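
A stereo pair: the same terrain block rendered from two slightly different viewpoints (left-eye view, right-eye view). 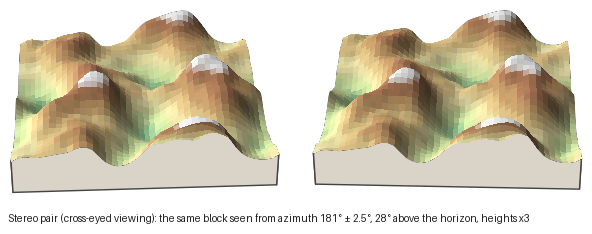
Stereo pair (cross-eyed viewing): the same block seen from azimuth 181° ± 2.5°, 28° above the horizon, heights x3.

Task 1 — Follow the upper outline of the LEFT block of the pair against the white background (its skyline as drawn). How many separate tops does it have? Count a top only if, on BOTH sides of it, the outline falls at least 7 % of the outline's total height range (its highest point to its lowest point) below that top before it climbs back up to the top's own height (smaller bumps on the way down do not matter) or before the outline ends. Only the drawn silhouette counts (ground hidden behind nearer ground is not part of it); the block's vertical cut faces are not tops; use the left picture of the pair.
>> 2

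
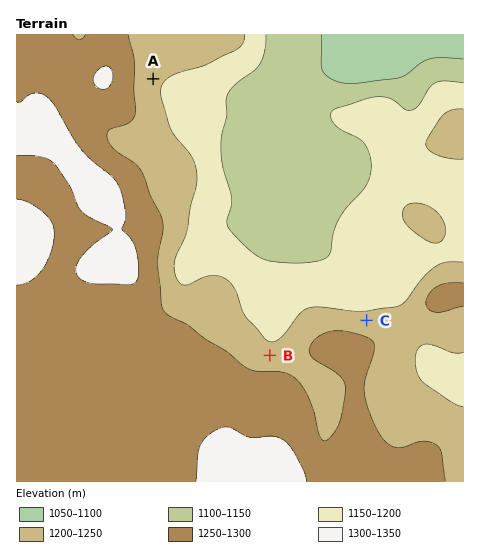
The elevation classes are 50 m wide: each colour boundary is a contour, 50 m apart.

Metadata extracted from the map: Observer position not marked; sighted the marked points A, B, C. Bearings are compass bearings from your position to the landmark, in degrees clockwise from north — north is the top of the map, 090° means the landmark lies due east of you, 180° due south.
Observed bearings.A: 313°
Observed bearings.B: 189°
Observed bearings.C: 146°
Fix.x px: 293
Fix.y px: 210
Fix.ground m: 1120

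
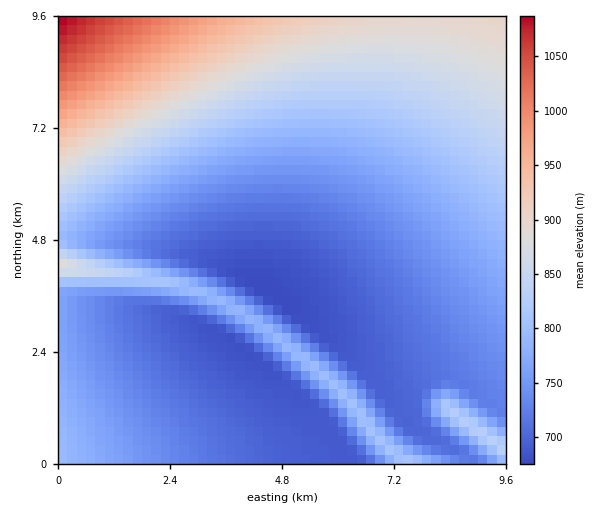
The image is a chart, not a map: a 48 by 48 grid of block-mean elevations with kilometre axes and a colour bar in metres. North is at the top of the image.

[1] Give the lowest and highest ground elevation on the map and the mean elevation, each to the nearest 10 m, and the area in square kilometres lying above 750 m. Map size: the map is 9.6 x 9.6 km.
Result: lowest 680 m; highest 1090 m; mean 780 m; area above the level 51.1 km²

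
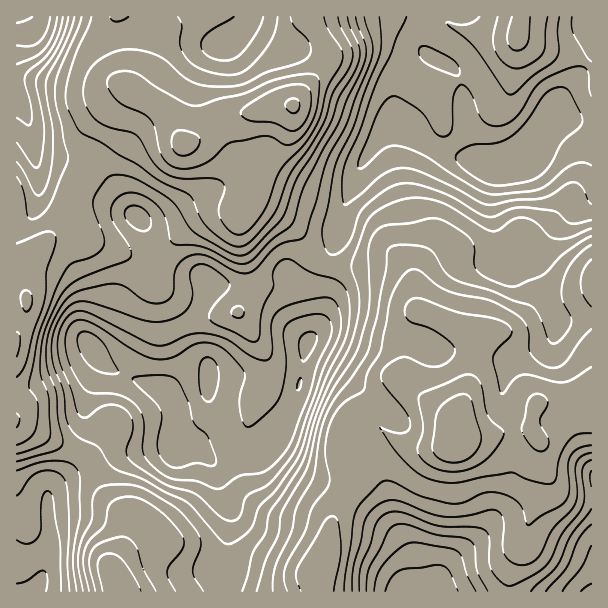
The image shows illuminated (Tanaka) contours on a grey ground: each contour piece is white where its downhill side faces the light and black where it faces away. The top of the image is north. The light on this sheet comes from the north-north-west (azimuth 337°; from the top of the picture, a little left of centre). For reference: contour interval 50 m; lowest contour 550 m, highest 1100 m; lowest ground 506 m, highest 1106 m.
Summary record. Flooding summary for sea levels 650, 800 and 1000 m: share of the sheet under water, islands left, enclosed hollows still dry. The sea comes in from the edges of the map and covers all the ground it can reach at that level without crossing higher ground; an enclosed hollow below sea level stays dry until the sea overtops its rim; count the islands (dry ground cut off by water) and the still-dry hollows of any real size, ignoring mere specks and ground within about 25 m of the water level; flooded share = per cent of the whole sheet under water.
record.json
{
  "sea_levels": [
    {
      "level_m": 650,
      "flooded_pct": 13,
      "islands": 0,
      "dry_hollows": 1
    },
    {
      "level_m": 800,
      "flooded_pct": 52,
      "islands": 0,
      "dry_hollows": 0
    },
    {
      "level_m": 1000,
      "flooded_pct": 95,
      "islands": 2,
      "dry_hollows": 0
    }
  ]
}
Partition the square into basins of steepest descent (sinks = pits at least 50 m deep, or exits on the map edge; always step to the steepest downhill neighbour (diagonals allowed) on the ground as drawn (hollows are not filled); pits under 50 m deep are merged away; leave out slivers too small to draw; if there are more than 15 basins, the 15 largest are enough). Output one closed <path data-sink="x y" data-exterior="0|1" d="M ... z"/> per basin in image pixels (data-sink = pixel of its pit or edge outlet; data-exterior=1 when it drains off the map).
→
<path data-sink="174 450" data-exterior="0" d="M258 205l-7 0-9 9-26-2-18 8-9 6-25 26-15 10-11-2-21-10-19-6-26-15-9 1-12 6-14 15-11 18 0 42-10 24 0 87 65 32 10 10 9 22 8 12 18 18 2 6 0 9-16 36 8 25 197 0 1-13 7-19 7-41 22-34 0-11-16-22 0-14 4-7 11-10 16-1 23 18 18 8 25 2 15-3 6-4 0-16-4-6-41-29-8-9 3-45 8-18 7-7-6-8-6-24-10-9-9-4-64-1-14-13-10-15-15-15z"/><path data-sink="495 170" data-exterior="0" d="M591 16l-283 0 20 35 0 9-3 6-32 40-21 0-30 8-7 5-1 15 2 18 4 10 14 27 0 9-3 7 12 1 24 16 15 15 10 15 14 13 64 1 9 4 10 9 6 24 6 8-7 7-8 18-3 45 8 9 41 29 4 6 0 14 33-3 32-8 9 2 3 3-1-16 5-14 26-1 29-9z"/><path data-sink="405 591" data-exterior="1" d="M369 420l-12 0-7 2-8 9-4 7 0 14 16 22 0 11-22 34-6 35-8 25 0 12 189 1 3-14 30-86 2-15-1-33-6-9-5-5-9-2-32 8-30 2-6 6-9 2-28 2-20-8z"/><path data-sink="17 17" data-exterior="1" d="M114 16l-98 1 1 279 9 1-1-24 5-12 7-10 14-15 19-8-3-19 5-17 30-30 13-16 5-9 2-21 11-21-12-12-5-17-10-22 0-9 9-17z"/><path data-sink="225 42" data-exterior="0" d="M306 16l-190 0-8 14-2 14 10 22 5 17 10 9 27 16 11 11 12 22 5 3 12-6 30-23 18-1 36-10 11 2 2-2 33-44 0-9z"/><path data-sink="138 218" data-exterior="0" d="M134 94l-10 17-3 21-6 14-13 16-28 26-6 12-1 16 1 11 15 9 55 24 11 2 15-10 25-26 9-6 18-8 26 2 11-13 1-12-14-27-5-18-1-19 1-6 5-5-18 4-28 22-11 4-14-25-11-11z"/><path data-sink="17 591" data-exterior="1" d="M17 422l-1 169 103 1 1-5-8-20 16-36 0-9-2-6-18-18-8-12-9-22-10-10z"/><path data-sink="591 591" data-exterior="1" d="M591 394l-28 8-26 1-2 4-3 10 0 12 9 15 1 33-2 15-30 86-1 14 83-1z"/>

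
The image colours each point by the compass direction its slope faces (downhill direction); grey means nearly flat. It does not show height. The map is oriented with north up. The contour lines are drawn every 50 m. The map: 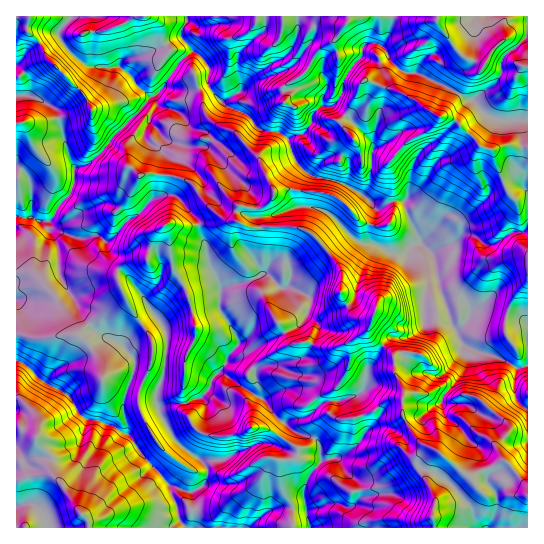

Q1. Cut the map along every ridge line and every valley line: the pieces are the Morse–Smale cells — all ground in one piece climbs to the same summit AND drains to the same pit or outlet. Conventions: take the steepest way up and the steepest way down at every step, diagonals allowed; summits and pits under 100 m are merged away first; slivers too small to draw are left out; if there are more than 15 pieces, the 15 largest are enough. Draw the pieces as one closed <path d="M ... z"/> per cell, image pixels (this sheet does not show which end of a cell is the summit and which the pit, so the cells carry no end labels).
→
<path d="M435 271l-11 23 0 32-13 10-21 1-6 6-17 28-3 18-9 7-16 5-17 2-16 14-22 6 17 12 12 2 7 9 1 15-12 14-5 14 0 12 6 27 218-1 0-161-11 2-19-11-23-5-14-9-10-20z"/><path d="M527 16l-340 0 0 6-6 8 0 8 11 13-15 14-13 21 10 3 17 2 16-7 14 17 6 6 20 8 12 14 24 6 6 7 7 20 11 11 8 4 23 4 24 14 7-12 4-38-14-17-26-22 8-11 3-16 9-14 9-8 12 4 15-4 12 14 6 2 11 0 36 18 13 9 7 1 9 12 12 7 32 1z"/><path d="M207 84l-16 7-26-4-12 10 3 9-11 23-1 9 20 16 1 7-2 13 16 3 12 6 10 15 22 20-24 6 0 6 6 13 6 27 9 17 0 24 9 12 10 19-12 19 15-1 12 12 9-7 16-1 24-7 14-24 0-10-10-8 4-13-2-4-11-7-13-4 6-9-2-12 2-2 20-11 30-24 4 0 16 14 13 1 16 9 15 0 8-8 6-1 1-2-9-19-8-22-12 0-10 7-6 0-9-11-21-13-34-8-15-14-7-20-6-7-24-6-12-14-20-8-6-6z"/><path d="M389 57l-12 4-12-4-6 2-15 20-3 16-8 10 28 24 12 16-4 38-6 12 12 13 6 0 10-7 12 0 17 42 10 9 21-8 12-9 8 0 11 8 8 2 23-13 14 0 1-110-6-2-27 0-12-7-9-12-7-1-13-9-36-18-11 0-6-2z"/><path d="M345 229l-4 0-30 24-22 13 2 12-4 8 22 12 2 4-4 13 12 11-12 28-14 7-30 4-8 6 1 16-4 6 10 6 11 15 10 9 23-6 16-14 17-2 19-6 6-6 4-20 16-26 6-6 21-1 13-10 0-32 7-16 4-4 0-11-4-10-10-9-4 0-12 9-15 0-16-9-9 0-10-4z"/><path d="M19 361l-3 1 0 165 169 1-6-9-2-12-9-24-28-30-9-16-20-12-28-8-16-22-26-15-10-11z"/><path d="M106 148l-17 16-14 5-3 21-13 16-9 15-11 0-8-4 0-32-4-10-6-6-5 0 1 166 8 0 5 2 23 0 8-2 18 1 1-3 9-9 36-26-8-19 0-9-23-14-6-6-5-11 15-3 7 5 5-1 20-21 7-3 16-17 8-5 2-19-17-2-5 3z"/><path d="M119 271l-2 0 0 8 8 18-4 6-32 21-9 9-1 3-18-1-8 2-23 0-5-2-8 0-1 26 9 3 24 21 18 10 10 16 10 9 14 1 28 14 11 18 29 32 17 7 7 0 11-7 4-11-1-7-8-8-14-10-12-11-13-24-4-12 0-9 7-15 2-15 0-33-32-47z"/><path d="M222 373l-4 0-6 6-3 10-7 8-17 7-14 0-12 5 14 29 12 11 14 10 9 12-4 14-11 7-7 0-17-6 2 8 6 13 2 12 7 9 63 0 16-15 8-4 22-2 10 1 0-25 16-22-1-15-3-6-28-12-16-14-11-15z"/><path d="M177 224l-10 0-12 9-8 26-18 2-10 8 14 14 32 47 2 21-3 22-8 20 0 9 3 6 12-4 14 0 17-7 7-8 3-10 13-14 2-7 12-13-4-12-15-22 0-24-9-17-6-27-5-9-1-8-16 1z"/><path d="M527 232l-14 0-23 13-8-2-11-8-8 0-12 9-20 9 8 34 12 36 10 20 14 9 23 5 19 11 11-3z"/><path d="M70 16l-53 0-1 50 13 16 2 7-4 6 8 2 18 10 4 4 2 8 32-8 5 27 10 9 6-9 32-32 5-9-13-12-5-10-12-8-30 0-24-20-6-10 0-6z"/><path d="M186 16l-115 0-12 15 0 6 6 10 21 18 20 3 13-1 10 6 7 12 15 12 12-8 14-24 15-14-11-13 0-8 6-8z"/><path d="M58 119l-19 4-23 0 0 44 11 8 2 6 3 21-1 15 8 4 11 0 2-2 7-13 10-11 6-14 0-14-6-9z"/><path d="M173 195l-8 0-12 4-16 17-7 3-23 22-9-5-15 3 2 7 9 10 24 15 5-7 6-3 18-2 6-24 9-8 5-3 10 0 6 3 16-2-2-6-16-18z"/>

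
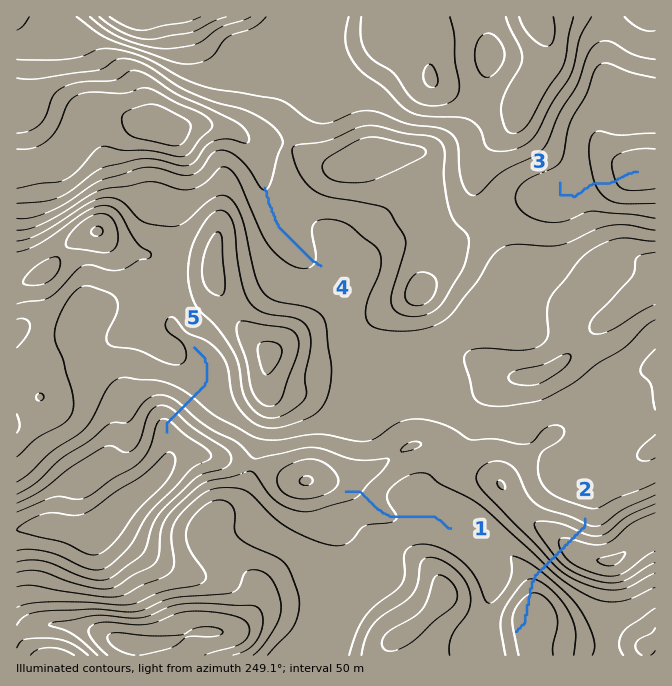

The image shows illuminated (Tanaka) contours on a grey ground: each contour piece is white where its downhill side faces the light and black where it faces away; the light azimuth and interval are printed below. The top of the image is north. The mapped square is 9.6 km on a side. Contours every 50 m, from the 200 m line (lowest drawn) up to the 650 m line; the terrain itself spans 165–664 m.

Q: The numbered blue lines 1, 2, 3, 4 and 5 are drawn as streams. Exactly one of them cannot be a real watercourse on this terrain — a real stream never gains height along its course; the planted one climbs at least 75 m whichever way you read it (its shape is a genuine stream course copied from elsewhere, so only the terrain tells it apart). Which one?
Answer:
2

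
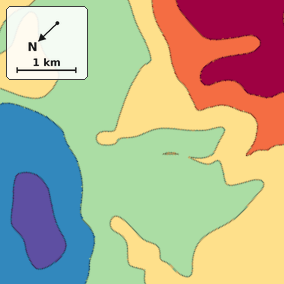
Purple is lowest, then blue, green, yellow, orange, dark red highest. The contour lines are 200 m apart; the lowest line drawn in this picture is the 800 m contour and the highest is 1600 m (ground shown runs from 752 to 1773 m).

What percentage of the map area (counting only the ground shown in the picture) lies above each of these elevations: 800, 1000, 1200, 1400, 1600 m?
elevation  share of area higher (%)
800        95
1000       81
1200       45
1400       18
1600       9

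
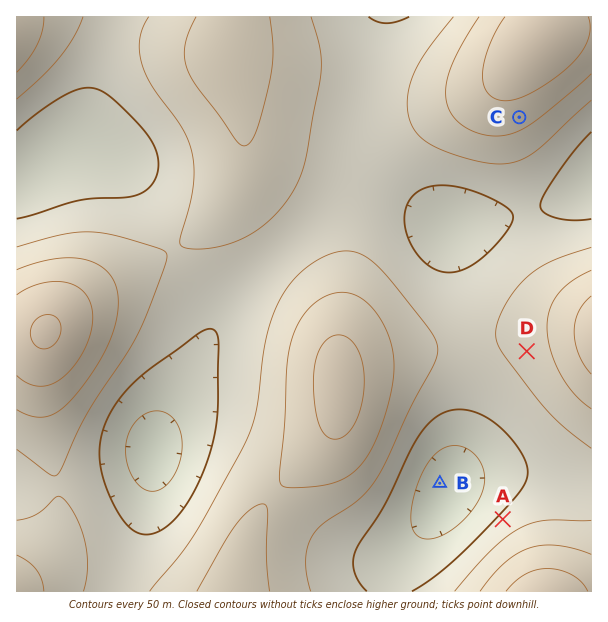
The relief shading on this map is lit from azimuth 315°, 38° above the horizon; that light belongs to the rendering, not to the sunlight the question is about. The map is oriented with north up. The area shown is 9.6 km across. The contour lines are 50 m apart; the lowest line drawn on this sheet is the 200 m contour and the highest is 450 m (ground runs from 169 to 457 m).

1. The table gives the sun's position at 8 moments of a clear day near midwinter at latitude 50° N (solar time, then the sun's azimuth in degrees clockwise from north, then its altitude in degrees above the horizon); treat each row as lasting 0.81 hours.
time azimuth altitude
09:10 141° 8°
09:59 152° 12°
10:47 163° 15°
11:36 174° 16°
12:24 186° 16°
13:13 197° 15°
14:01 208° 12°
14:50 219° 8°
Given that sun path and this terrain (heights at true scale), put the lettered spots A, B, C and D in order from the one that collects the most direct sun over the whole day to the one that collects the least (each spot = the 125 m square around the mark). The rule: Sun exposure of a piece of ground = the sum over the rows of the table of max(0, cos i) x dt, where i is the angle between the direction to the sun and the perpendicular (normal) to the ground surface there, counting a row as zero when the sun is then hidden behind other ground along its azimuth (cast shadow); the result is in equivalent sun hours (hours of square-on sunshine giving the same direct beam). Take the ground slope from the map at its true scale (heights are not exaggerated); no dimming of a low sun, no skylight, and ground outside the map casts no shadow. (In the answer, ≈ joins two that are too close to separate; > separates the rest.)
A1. C > D ≈ B > A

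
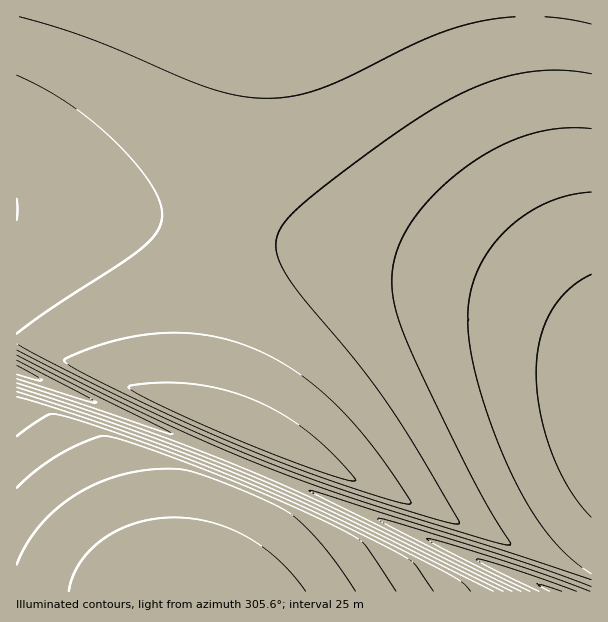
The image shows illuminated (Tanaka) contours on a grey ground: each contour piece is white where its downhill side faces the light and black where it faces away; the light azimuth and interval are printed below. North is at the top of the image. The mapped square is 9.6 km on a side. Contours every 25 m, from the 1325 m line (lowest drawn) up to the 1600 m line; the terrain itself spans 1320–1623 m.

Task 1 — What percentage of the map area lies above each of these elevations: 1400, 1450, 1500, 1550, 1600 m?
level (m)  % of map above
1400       96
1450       76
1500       29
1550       12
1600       4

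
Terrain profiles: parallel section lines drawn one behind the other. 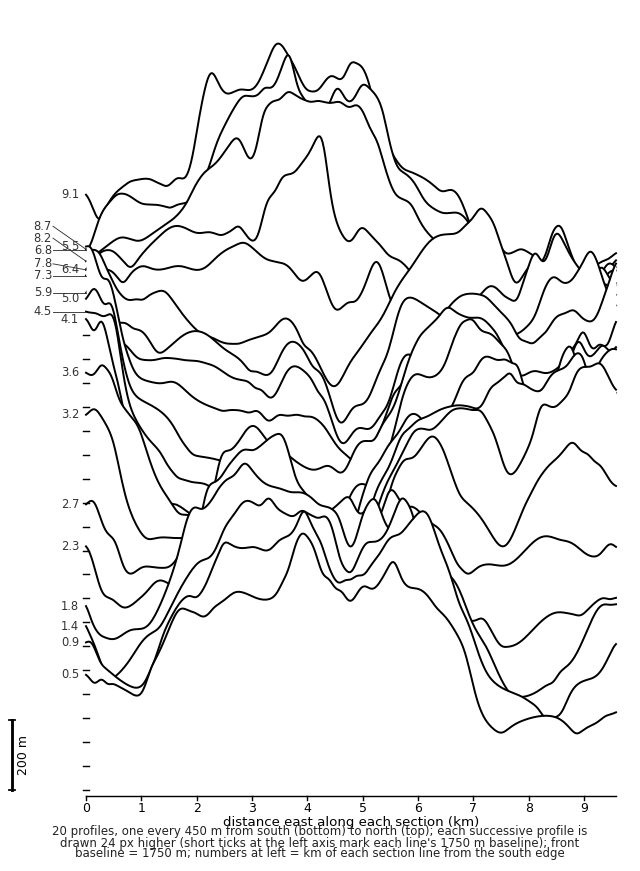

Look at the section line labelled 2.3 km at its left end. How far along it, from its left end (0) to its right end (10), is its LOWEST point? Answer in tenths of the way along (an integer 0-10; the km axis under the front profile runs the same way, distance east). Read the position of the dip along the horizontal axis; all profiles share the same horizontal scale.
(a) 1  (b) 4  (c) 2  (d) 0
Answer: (a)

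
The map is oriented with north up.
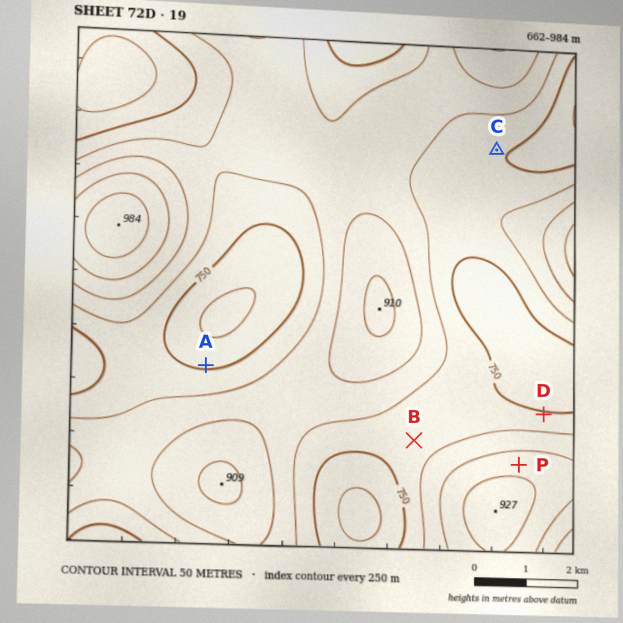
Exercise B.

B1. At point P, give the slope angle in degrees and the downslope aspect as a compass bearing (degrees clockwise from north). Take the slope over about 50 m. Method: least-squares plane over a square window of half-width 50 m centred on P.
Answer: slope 6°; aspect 0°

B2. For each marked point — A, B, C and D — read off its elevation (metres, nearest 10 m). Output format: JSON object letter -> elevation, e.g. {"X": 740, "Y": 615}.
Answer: {"A": 740, "B": 780, "C": 750, "D": 760}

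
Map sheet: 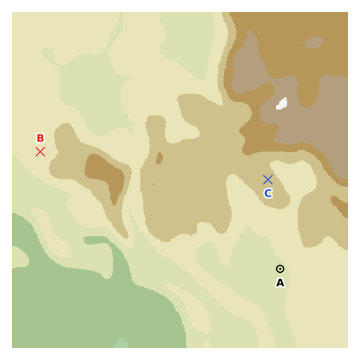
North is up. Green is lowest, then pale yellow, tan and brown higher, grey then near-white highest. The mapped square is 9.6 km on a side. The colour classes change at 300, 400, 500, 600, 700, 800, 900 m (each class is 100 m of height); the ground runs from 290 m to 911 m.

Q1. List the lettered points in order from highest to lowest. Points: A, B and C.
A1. C B A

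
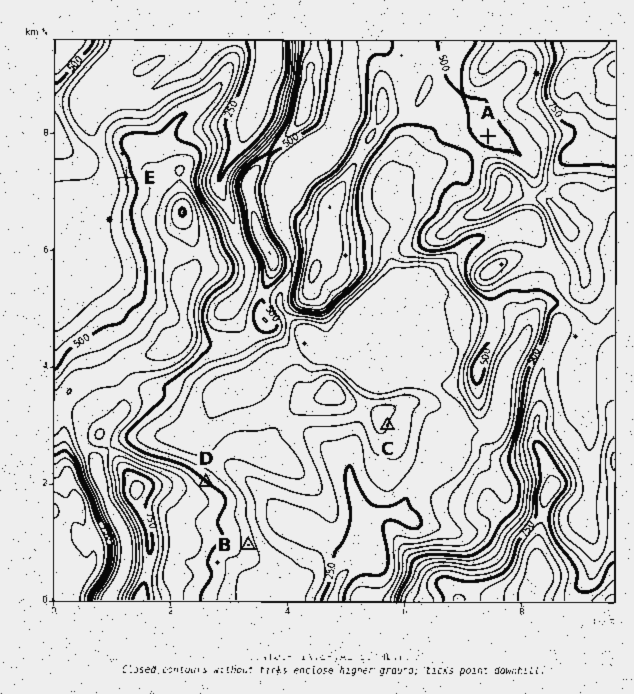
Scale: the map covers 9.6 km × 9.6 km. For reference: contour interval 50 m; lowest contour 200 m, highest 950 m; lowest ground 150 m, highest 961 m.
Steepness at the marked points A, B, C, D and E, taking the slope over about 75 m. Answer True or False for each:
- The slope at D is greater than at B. True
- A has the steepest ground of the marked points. False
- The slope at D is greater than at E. False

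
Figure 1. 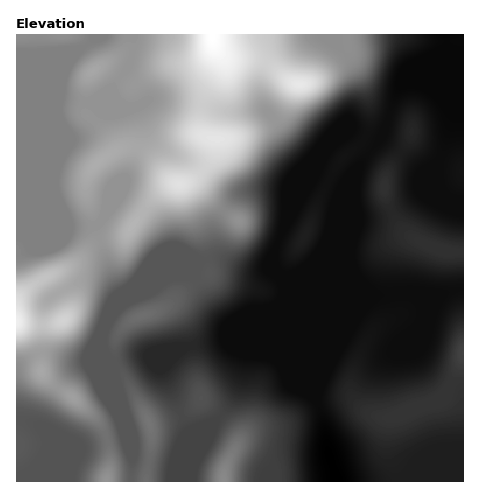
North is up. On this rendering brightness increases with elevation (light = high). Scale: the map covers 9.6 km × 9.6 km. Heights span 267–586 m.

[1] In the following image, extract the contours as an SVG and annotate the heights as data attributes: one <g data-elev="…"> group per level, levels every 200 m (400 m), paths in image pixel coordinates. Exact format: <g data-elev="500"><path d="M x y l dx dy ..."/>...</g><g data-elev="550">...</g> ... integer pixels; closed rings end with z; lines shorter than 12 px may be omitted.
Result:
<g data-elev="400"><path d="M123 481l-1-18-15-45-20-36-12-13-2-5 2-10 17-28 13-35 6-7 16-9 22-27 17-12 12-2 19 5 18-5 22 7 6-1 6-4 6-10 0-12-5-9-12-9-1-4 1-3 17-17 16-20 21-17 18-20 36-30 19-11 5-8 3-9-2-22"/><path d="M149 481l-2-8-3 3-1 5"/><path d="M237 481l1-15 8-23-1-6-4-3-5 1-5 4-14 20-6 11-1 11"/><path d="M151 453l3-4 4-9 0-16-6-13-6-5-6-3-2 3 0 7 10 38z"/><path d="M17 395l7 1 23 10 22 13 21 10 7 5 4 8 0 9-11 22-2 8"/><path d="M128 323l6 0 14-4 6-3 3-5-6-2-12 2-9 6z"/></g>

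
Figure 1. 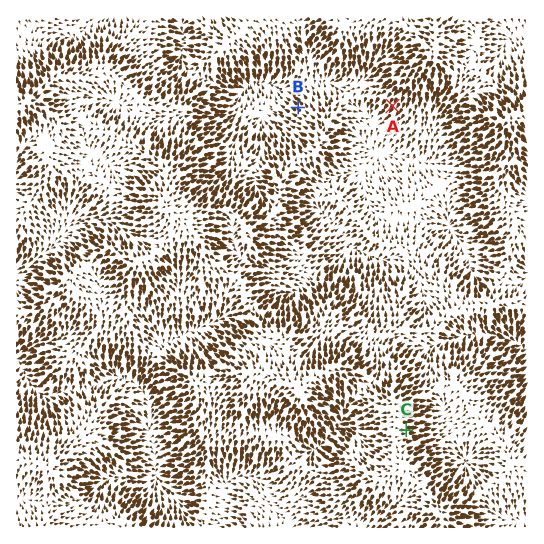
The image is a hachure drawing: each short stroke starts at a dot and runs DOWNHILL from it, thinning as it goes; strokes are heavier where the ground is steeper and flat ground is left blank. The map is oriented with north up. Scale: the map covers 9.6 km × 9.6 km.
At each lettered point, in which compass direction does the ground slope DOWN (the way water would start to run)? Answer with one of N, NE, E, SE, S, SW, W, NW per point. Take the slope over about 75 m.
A SW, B NW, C E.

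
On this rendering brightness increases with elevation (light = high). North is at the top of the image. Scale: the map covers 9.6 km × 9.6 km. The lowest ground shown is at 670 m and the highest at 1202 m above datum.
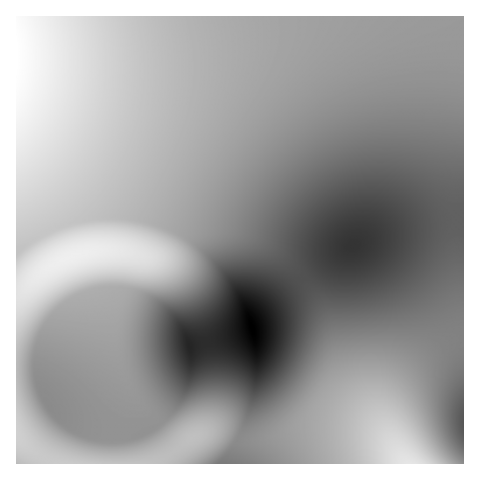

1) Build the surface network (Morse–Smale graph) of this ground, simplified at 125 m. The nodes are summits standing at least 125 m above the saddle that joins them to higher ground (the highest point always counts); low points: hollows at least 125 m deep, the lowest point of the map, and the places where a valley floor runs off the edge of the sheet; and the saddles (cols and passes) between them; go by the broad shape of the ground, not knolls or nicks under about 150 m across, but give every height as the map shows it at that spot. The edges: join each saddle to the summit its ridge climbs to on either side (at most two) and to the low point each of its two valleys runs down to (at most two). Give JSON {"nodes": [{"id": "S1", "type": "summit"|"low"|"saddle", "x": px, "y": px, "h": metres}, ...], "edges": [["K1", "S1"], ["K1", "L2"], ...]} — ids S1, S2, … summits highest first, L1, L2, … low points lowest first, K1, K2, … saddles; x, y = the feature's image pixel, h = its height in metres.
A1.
{"nodes": [
{"id": "S1", "type": "summit", "x": 17, "y": 56, "h": 1202},
{"id": "S2", "type": "summit", "x": 409, "y": 463, "h": 1149},
{"id": "L1", "type": "low", "x": 252, "y": 329, "h": 670},
{"id": "K1", "type": "saddle", "x": 241, "y": 441, "h": 962},
{"id": "K2", "type": "saddle", "x": 456, "y": 220, "h": 872}],
"edges": [["K1", "S1"], ["K1", "S2"], ["K1", "L1"], ["K2", "S1"], ["K2", "S2"], ["K2", "L1"]]}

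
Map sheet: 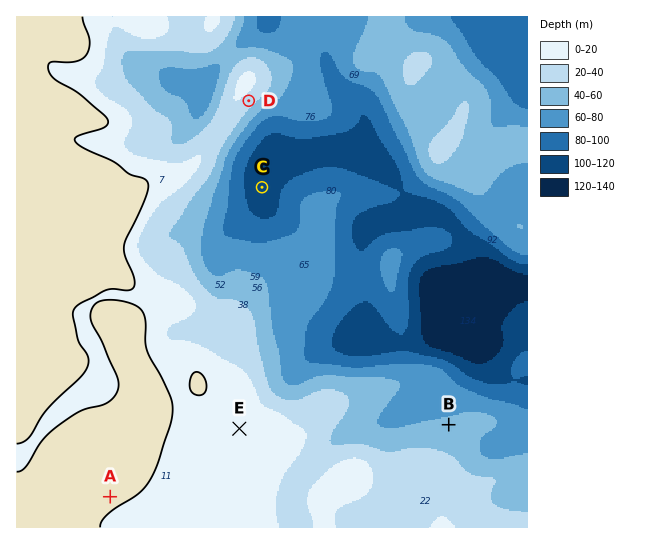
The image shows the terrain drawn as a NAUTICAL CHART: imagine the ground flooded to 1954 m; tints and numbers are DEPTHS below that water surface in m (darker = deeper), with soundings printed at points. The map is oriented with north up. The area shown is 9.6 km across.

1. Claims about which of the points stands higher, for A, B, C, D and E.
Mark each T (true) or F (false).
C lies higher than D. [F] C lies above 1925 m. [F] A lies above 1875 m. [T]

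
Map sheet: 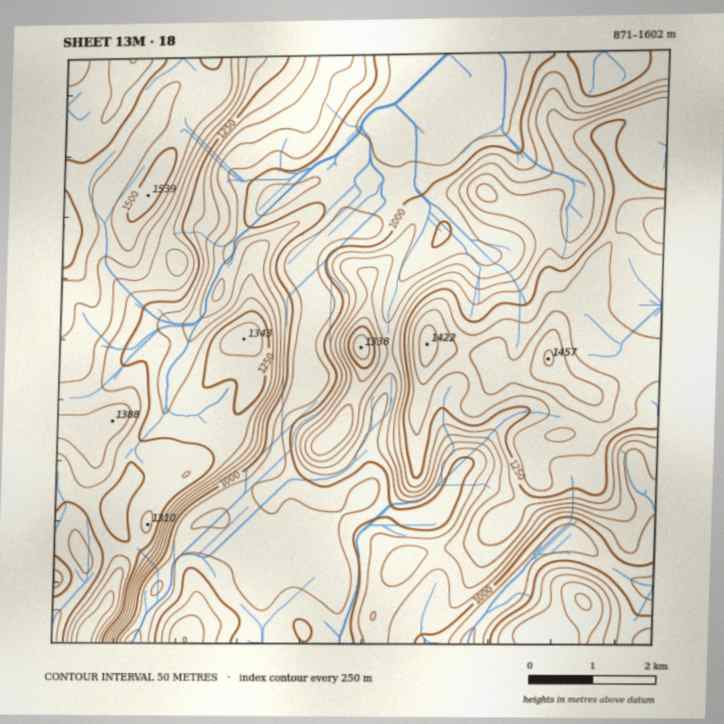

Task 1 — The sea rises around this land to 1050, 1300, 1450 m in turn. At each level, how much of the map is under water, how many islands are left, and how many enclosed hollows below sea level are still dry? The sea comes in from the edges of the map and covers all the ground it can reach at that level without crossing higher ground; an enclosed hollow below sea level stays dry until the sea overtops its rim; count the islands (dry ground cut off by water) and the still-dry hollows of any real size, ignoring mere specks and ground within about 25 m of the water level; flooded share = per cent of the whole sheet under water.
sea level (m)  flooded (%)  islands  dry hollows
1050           33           0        0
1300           77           2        0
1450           94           0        0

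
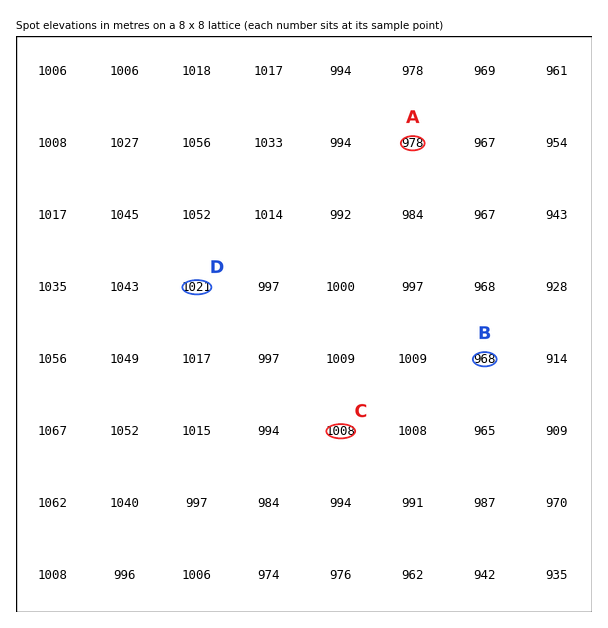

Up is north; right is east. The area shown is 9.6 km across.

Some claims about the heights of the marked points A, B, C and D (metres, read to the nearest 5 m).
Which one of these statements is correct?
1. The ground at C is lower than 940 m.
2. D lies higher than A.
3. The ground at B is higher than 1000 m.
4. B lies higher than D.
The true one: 2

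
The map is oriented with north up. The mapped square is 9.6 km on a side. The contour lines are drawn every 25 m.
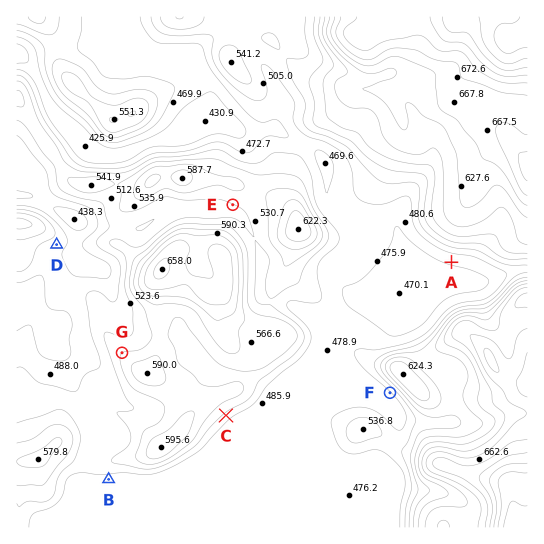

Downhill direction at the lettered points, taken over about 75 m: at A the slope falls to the S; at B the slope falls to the S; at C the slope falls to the SE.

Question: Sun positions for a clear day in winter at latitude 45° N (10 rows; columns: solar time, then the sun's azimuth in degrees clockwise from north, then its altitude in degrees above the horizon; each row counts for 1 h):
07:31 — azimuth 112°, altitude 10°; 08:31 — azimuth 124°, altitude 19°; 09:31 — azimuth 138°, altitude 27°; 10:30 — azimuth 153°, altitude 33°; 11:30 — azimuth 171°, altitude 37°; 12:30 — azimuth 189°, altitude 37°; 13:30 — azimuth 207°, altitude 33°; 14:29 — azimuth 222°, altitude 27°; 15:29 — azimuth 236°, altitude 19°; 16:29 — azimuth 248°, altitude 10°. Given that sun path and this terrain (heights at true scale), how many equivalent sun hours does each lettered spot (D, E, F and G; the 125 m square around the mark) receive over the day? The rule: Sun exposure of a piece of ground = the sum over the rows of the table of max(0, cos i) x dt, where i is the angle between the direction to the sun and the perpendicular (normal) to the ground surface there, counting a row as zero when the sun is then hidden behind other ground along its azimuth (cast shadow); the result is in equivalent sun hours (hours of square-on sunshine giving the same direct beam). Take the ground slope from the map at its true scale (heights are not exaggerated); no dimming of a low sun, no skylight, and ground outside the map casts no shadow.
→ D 4.6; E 4.6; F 5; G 3.8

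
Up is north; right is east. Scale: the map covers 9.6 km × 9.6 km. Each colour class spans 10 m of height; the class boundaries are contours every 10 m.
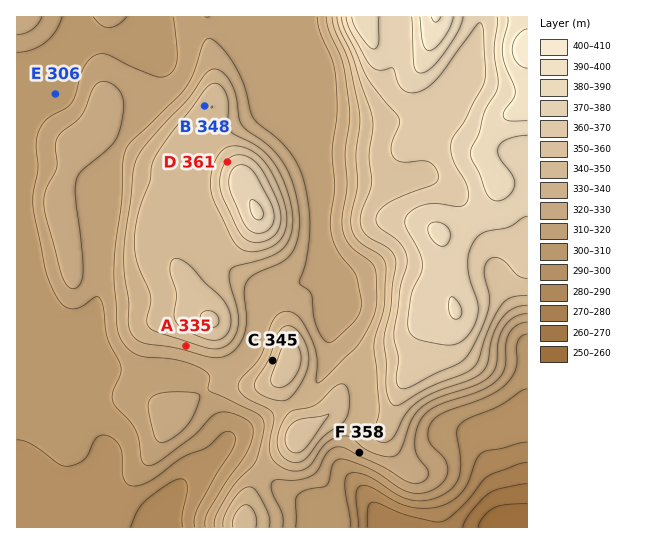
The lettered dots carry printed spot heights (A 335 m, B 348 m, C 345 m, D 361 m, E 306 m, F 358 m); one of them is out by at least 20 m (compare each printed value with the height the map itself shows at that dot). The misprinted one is F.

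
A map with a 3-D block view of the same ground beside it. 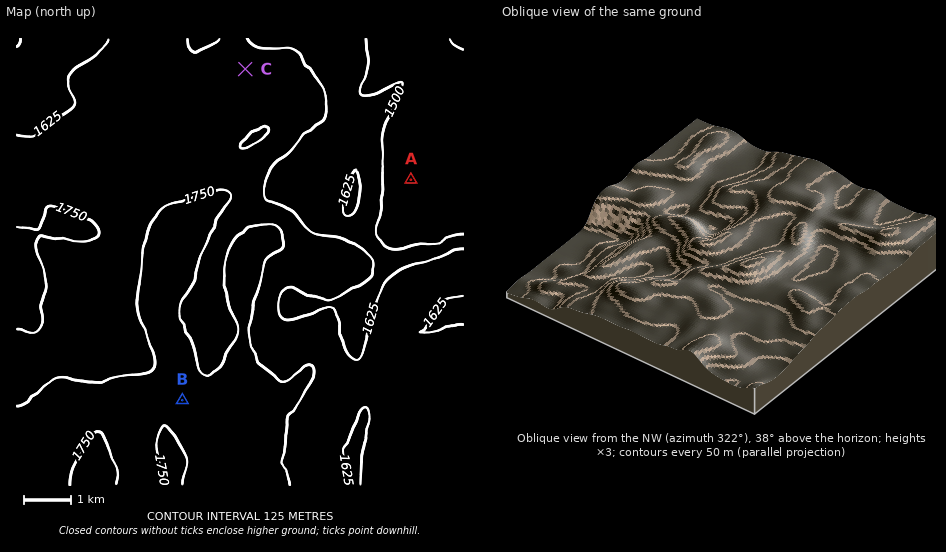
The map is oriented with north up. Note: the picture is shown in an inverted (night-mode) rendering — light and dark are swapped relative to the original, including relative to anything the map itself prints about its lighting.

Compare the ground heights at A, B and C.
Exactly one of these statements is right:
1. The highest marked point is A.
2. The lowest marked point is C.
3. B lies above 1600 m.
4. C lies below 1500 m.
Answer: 3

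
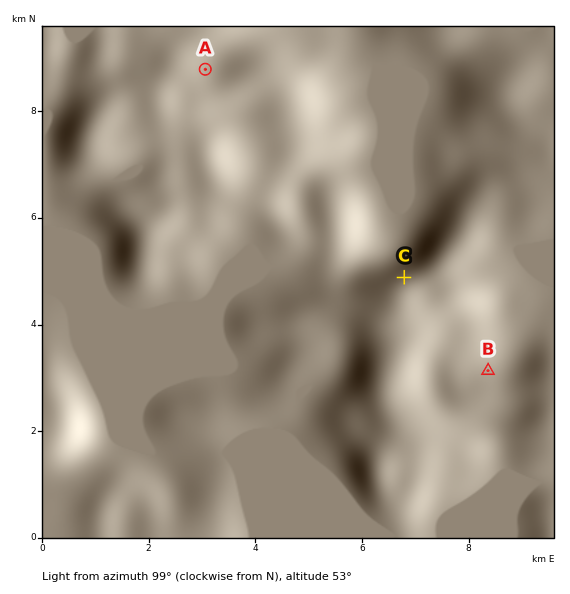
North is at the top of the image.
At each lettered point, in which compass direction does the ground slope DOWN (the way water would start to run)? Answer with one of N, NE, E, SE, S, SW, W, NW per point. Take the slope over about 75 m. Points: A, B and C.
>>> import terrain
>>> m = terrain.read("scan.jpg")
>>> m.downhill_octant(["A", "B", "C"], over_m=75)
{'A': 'NE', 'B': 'NE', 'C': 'N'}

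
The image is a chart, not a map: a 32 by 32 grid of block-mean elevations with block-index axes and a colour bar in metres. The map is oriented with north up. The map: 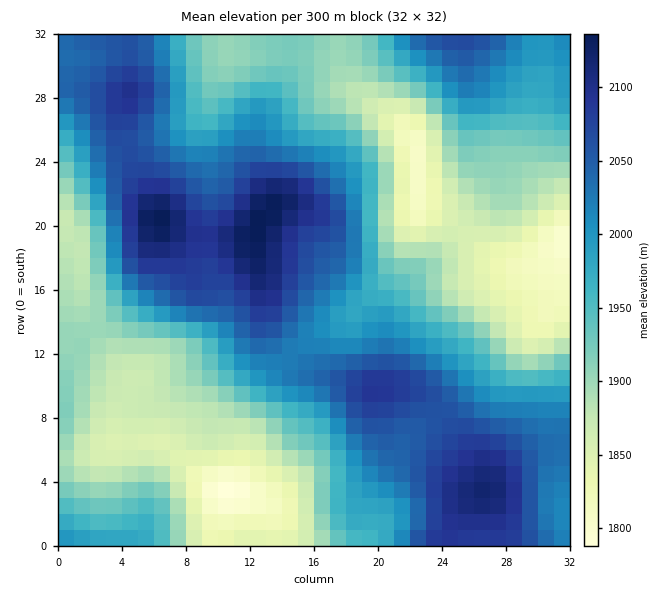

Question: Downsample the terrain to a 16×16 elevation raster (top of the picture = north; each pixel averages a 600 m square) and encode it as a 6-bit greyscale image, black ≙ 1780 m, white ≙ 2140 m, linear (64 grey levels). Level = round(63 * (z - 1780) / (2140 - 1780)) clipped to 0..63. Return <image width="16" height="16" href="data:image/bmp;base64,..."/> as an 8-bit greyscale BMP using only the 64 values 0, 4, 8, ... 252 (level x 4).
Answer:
<image width="16" height="16" href="data:image/bmp;base64,Qk02BQAAAAAAADYEAAAoAAAAEAAAABAAAAABAAgAAAAAAAABAAATCwAAEwsAAAABAAAAAAAAAAAAAAEBAQACAgIAAwMDAAQEBAAFBQUABgYGAAcHBwAICAgACQkJAAoKCgALCwsADAwMAA0NDQAODg4ADw8PABAQEAAREREAEhISABMTEwAUFBQAFRUVABYWFgAXFxcAGBgYABkZGQAaGhoAGxsbABwcHAAdHR0AHh4eAB8fHwAgICAAISEhACIiIgAjIyMAJCQkACUlJQAmJiYAJycnACgoKAApKSkAKioqACsrKwAsLCwALS0tAC4uLgAvLy8AMDAwADExMQAyMjIAMzMzADQ0NAA1NTUANjY2ADc3NwA4ODgAOTk5ADo6OgA7OzsAPDw8AD09PQA+Pj4APz8/AEBAQABBQUEAQkJCAENDQwBEREQARUVFAEZGRgBHR0cASEhIAElJSQBKSkoAS0tLAExMTABNTU0ATk5OAE9PTwBQUFAAUVFRAFJSUgBTU1MAVFRUAFVVVQBWVlYAV1dXAFhYWABZWVkAWlpaAFtbWwBcXFwAXV1dAF5eXgBfX18AYGBgAGFhYQBiYmIAY2NjAGRkZABlZWUAZmZmAGdnZwBoaGgAaWlpAGpqagBra2sAbGxsAG1tbQBubm4Ab29vAHBwcABxcXEAcnJyAHNzcwB0dHQAdXV1AHZ2dgB3d3cAeHh4AHl5eQB6enoAe3t7AHx8fAB9fX0Afn5+AH9/fwCAgIAAgYGBAIKCggCDg4MAhISEAIWFhQCGhoYAh4eHAIiIiACJiYkAioqKAIuLiwCMjIwAjY2NAI6OjgCPj48AkJCQAJGRkQCSkpIAk5OTAJSUlACVlZUAlpaWAJeXlwCYmJgAmZmZAJqamgCbm5sAnJycAJ2dnQCenp4An5+fAKCgoAChoaEAoqKiAKOjowCkpKQApaWlAKampgCnp6cAqKioAKmpqQCqqqoAq6urAKysrACtra0Arq6uAK+vrwCwsLAAsbGxALKysgCzs7MAtLS0ALW1tQC2trYAt7e3ALi4uAC5ubkAurq6ALu7uwC8vLwAvb29AL6+vgC/v78AwMDAAMHBwQDCwsIAw8PDAMTExADFxcUAxsbGAMfHxwDIyMgAycnJAMrKygDLy8sAzMzMAM3NzQDOzs4Az8/PANDQ0ADR0dEA0tLSANPT0wDU1NQA1dXVANbW1gDX19cA2NjYANnZ2QDa2toA29vbANzc3ADd3d0A3t7eAN/f3wDg4OAA4eHhAOLi4gDj4+MA5OTkAOXl5QDm5uYA5+fnAOjo6ADp6ekA6urqAOvr6wDs7OwA7e3tAO7u7gDv7+8A8PDwAPHx8QDy8vIA8/PzAPT09AD19fUA9vb2APf39wD4+PgA+fn5APr6+gD7+/sA/Pz8AP39/QD+/v4A////AIyEiGgoJCQwZISUyNzYzKxoYGxYHAwYMHCQnMTk7NCoTDxEOCQcLERwoLTI3OTMsFA4NDRAPEhsiLjAwMzIvLBYQEBETFx4kKzQ0Mi8pKCcWERASGCIpLC4yMy8nIBocFhUWGB8qLysoKCkkHxYMDRQYIysvMTYvKCMiGxMNCQcSHTA0NDc7My0lGxcPCgcFESI4Ojc7PDUxJhMQDgwJBBQnOTs0Nz06MyUOBw4SEQsbLTQzLjE3NS0jDwcSFhUTIzAxKycrKyckHQwJGBkYGiszMygfIyYeGBILESAiICEuMzUpGxodGhUTFyArKSQkLTAwJhkWGBkWGCIsMS4oJw="/>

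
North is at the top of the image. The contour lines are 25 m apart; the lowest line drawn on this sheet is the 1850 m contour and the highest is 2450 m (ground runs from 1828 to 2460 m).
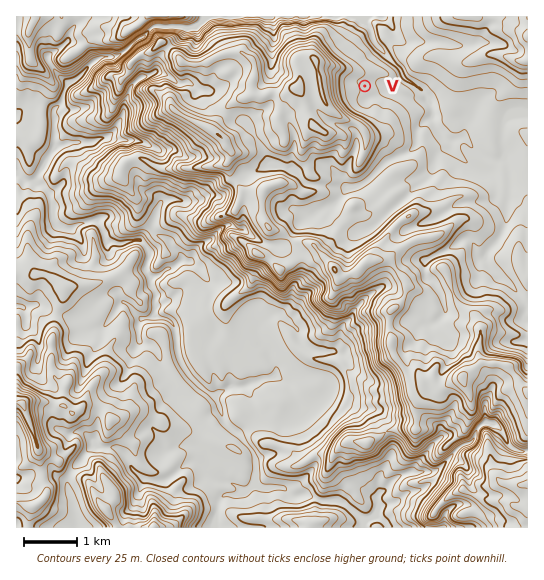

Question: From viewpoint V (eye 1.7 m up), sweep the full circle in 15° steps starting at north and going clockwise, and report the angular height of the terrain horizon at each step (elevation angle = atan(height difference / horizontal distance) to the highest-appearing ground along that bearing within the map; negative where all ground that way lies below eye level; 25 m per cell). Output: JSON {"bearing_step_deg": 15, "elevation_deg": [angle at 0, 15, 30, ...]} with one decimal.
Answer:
{"bearing_step_deg": 15, "elevation_deg": [1.4, -0.0, -1.3, 1.2, 1.9, 2.3, 0.2, -0.3, -0.4, 0.9, 2.2, 4.1, 8.5, 9.8, 11.4, 13.0, 13.2, 13.2, 12.9, 11.9, 10.4, 6.1, 3.9, 2.7]}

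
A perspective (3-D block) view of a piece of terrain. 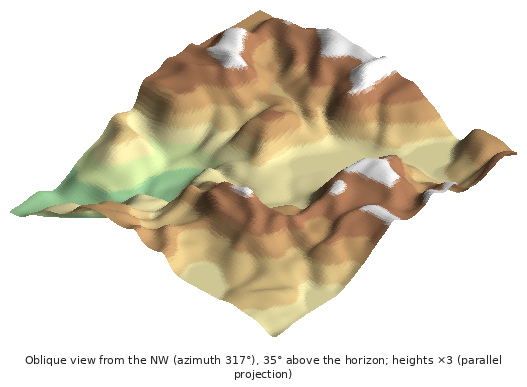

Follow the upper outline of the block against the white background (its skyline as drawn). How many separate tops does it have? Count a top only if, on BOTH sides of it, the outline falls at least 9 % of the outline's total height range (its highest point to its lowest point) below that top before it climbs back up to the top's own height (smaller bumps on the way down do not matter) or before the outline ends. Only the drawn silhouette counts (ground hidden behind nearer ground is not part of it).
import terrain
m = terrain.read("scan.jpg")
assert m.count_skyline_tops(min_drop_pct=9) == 1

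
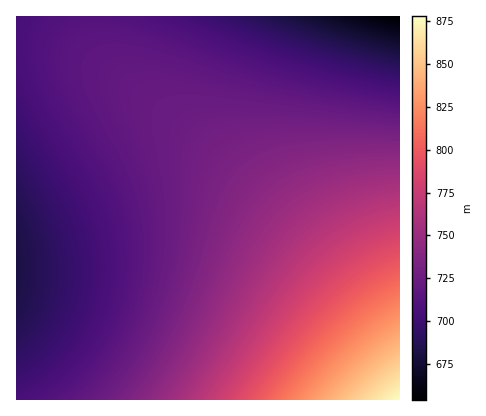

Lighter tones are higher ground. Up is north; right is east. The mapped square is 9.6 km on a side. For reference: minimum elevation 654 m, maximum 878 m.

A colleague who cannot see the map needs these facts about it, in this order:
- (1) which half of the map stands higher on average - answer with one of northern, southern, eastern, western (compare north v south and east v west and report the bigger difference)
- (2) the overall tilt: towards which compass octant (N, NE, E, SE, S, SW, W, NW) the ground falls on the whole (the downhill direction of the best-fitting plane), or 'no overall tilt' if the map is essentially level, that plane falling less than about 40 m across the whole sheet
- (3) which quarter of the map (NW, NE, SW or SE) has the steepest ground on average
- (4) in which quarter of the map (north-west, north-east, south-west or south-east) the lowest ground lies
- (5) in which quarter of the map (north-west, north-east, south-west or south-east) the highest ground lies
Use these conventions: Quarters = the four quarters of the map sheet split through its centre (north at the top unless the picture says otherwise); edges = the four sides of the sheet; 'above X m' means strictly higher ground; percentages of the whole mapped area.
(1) On average the eastern half of the map is the higher ground.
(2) The general tilt is down to the north-west (the land rises towards the south-east).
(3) The steepest ground, on average, is in the south-east quarter.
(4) The lowest ground is in the north-east quarter.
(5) Look to the south-east quarter for the highest ground.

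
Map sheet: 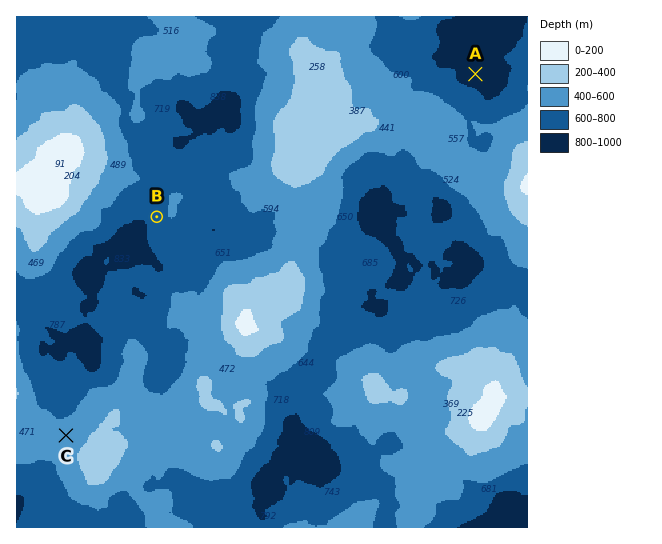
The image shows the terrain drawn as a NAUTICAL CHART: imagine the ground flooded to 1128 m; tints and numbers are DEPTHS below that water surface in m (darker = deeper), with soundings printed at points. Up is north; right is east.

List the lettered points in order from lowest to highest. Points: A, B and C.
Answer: A B C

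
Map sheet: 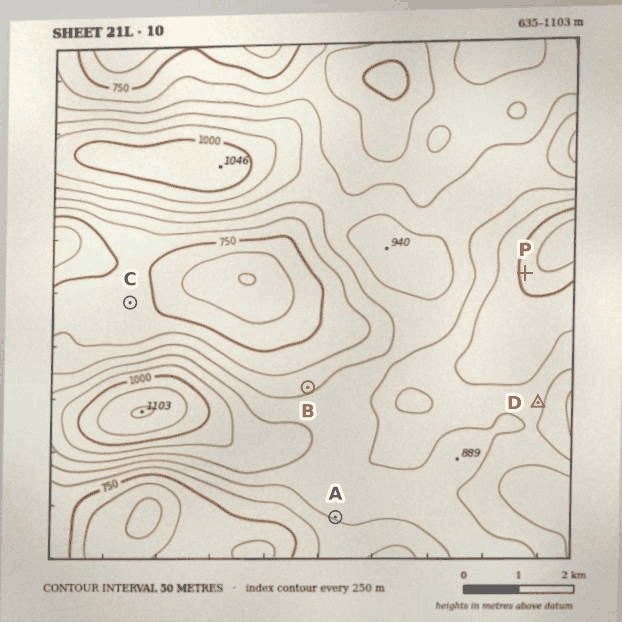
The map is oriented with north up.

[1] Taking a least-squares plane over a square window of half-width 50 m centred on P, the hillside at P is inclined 8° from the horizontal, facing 79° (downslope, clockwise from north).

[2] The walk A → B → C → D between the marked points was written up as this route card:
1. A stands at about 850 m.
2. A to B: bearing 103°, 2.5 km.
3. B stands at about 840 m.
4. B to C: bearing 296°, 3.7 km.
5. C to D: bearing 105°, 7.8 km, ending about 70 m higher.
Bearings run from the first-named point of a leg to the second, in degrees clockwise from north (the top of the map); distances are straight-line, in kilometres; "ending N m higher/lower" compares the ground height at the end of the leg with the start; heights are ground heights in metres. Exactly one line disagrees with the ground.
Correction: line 2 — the bearing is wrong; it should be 347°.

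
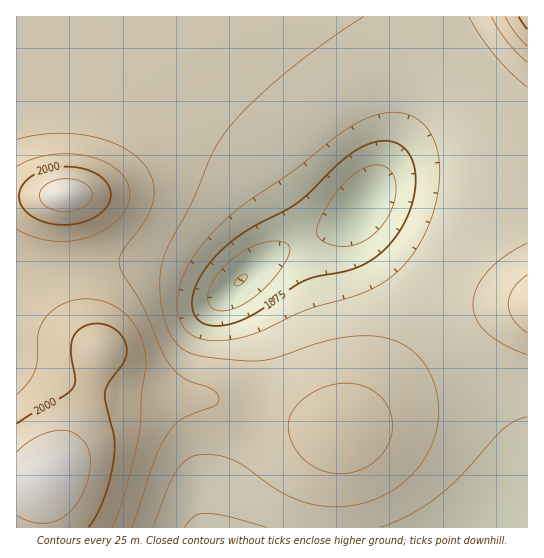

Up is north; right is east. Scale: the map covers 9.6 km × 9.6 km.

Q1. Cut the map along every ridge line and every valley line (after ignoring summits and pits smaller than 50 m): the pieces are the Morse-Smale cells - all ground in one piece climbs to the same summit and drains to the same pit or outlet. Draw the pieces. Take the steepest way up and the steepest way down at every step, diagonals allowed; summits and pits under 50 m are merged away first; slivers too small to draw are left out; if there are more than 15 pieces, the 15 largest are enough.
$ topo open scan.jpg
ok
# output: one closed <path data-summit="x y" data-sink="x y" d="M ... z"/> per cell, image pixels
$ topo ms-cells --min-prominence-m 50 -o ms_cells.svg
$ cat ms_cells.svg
<path data-summit="46 477" data-sink="241 281" d="M390 197l-21 2-19 20-8 5-67 29-48 36-16-2-30-16-32-8-35 0-60 6-37 2-1 256 511 1 1-317-15 0-27 5-27 0z"/><path data-summit="66 195" data-sink="241 281" d="M453 16l-436 0-1 254 38-1 60-6 35 0 32 8 30 16 16 2 48-36 67-29 8-5 15-17 62-103 21-46 5-26z"/><path data-summit="527 17" data-sink="241 281" d="M527 16l-74 1-2 26-10 27-14 29-59 98 1 2 21-2 69 19 27 0 27-5 15-1z"/>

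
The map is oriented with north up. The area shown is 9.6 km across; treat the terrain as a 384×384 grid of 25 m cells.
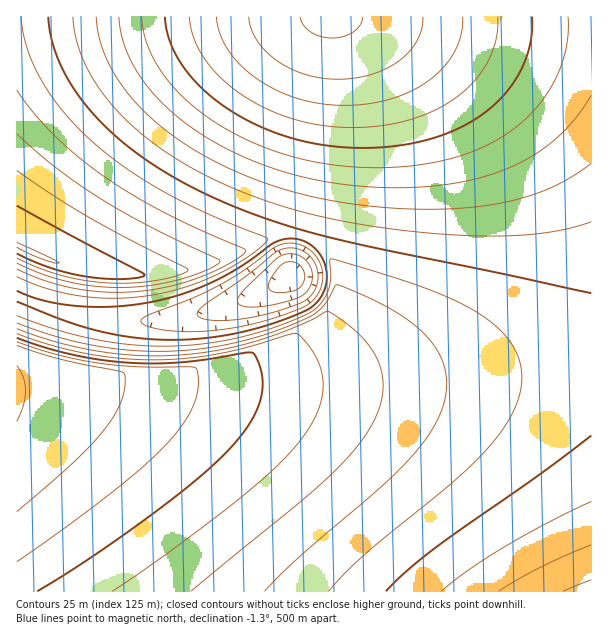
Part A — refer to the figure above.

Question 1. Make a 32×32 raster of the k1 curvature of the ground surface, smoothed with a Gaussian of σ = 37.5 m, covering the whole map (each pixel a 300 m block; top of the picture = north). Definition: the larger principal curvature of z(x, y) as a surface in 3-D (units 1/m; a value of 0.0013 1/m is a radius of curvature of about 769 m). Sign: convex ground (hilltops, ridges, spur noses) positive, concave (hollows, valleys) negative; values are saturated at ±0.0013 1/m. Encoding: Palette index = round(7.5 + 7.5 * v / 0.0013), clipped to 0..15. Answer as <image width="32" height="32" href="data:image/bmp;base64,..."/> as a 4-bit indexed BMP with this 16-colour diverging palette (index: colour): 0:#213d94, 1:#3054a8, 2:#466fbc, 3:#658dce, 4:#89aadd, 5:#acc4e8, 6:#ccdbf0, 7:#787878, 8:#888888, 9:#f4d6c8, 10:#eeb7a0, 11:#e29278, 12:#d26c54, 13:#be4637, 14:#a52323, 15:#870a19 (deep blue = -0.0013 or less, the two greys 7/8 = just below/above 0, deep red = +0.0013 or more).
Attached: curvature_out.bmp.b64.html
<image width="32" height="32" href="data:image/bmp;base64,Qk12AgAAAAAAAHYAAAAoAAAAIAAAACAAAAABAAQAAAAAAAACAAATCwAAEwsAABAAAAAAAAAAlD0hAKhUMAC8b0YAzo1lAN2qiQDoxKwA8NvMAHh4eACIiIgAyNb0AKC37gB4kuIAVGzSADdGvgAjI6UAGQqHAIiIiIiIiIiIiIiIiIiIiIiIiIiIiIiIiIiIiIiIiIiIiIiIiIiIiIiIiIiIiIiIiIiIiIiIiIiIiIiIiIiIiIiIiIiIiIiIiIiIiIiIiIiIiIiIiIiIiIiIiIiIiIiIiIiIiIiIiIiIiIiIiIiIiIiIiIiIiIiIiIiIiIiIiIiIiIiIiIiIiIiIiIiIiIiIiIiIiIiIiIiIiIiIiIiIiIiIiIiIiIiIiIiIiIiIiIiIiIiIiIiIiIiIiIiIiIiIiIvv/+7//IiIiIiIiIiIiIj8h3d3d4rvuIiIiIiIiIiId3d3d3d3d7+4iIiIiIiIiHeIiIiIiHd3zIiIiIiIiIiIiIiIiIiIdl+IiIiIiIiIiK7///64iHROiIiIiIiIiN/ZiIiJz/lUb4iIiIiIiIioiIiIiIif7viIiIiIiIiIiIiIiIiIiIiIiIiIiIiIiIiIiIiIiIiIiIiIiIiIiIiIiIiIiIiIiIiIiIiIiIiIiIiIiIiHd3d3eIiIiIiIiIiIiIiId3d3d3d4iIiIiIiIiIiIh3d3d3d3d3iIiIiIiIiIiHd3d3d3d3d3iIiIiIiIiId3d3d3d3d3d3iIiIiIiIiHd3d3d3d3d3d3iIiIiIiId3d3d3d3d3d3d3iIiIiIiHd3d3d3d3d3d3d4iIiIiIh3d3d3d3d3d3d3eIiI"/>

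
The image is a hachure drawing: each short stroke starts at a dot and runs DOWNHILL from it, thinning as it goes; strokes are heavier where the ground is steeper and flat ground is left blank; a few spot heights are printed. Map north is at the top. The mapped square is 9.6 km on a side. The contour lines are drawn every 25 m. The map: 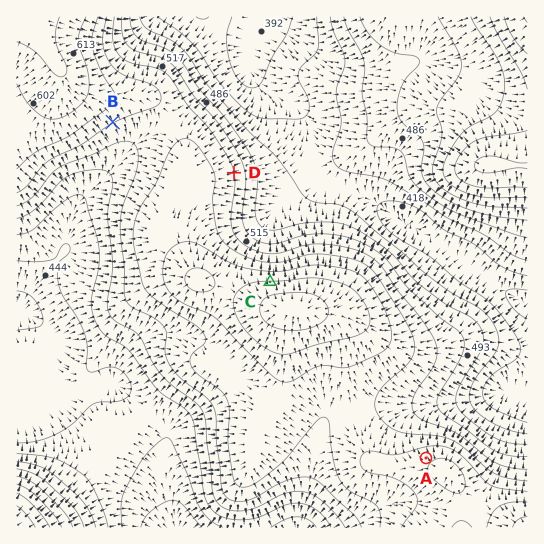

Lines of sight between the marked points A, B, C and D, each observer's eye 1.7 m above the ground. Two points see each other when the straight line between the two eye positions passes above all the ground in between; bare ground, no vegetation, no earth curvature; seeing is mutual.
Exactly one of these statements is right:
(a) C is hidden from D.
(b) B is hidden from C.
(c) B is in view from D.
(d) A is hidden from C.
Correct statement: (d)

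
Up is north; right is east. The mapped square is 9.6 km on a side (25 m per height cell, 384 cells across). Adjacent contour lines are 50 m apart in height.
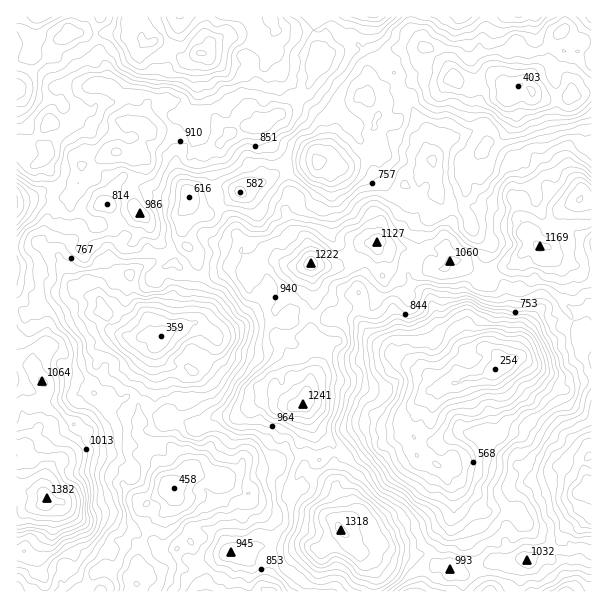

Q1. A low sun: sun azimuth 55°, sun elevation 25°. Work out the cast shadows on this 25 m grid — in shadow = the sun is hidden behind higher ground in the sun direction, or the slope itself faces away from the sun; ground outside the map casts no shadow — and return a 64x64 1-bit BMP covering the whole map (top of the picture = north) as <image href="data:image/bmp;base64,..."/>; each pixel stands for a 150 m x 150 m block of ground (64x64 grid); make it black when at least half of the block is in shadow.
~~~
<image width="64" height="64" href="data:image/bmp;base64,Qk0+AgAAAAAAAD4AAAAoAAAAQAAAAEAAAAABAAEAAAAAAAACAAATCwAAEwsAAAIAAAAAAAAA////AAAAAAAAAAAeHAQEAIAAAA+eBAACAAAAD9wAAAAAAAAH3AAAAAAAAAOIAAAAUAAAAAAAAADwAAAAEAAABGAAAALAAAB9AAAAA4AAAHwAAAAMAAAA+AAAABgAAAAUAAAAMAAAAAAAAAAAAAAAAAAAAAAAAAIAAAAGAAAAIgAAABRwAADgAAAAcHIAAGAAAAAzvgAAAAAAAAMeAAAAAAAAAB4AAAAAAAAAAAAAAAAAAAAAAAAAAAAAAAAAAAAGAAAAAAAAAGQAAAAAAAAH/AAAAAAAAAf4AAAAAAAAB/gAAAEAAAAH8AAAB8AAAB/wAAAP4AAgb+AAAB/gADD/4AAAj4AAIP4AAAcHwAAAeBAARAOAAgcgAAAAAY4DhgAAAAAAAwAAAGACAAAAAAAAAAIwAAABAAAAAAAAAAAABwAAAAAAAAAHAAAAAAAAAAIAAAAAAAAAAgAAAAAAAAACAAAAAAAAAAYAAAAIAAAAAAAAABAAAAAAAAAIMAAAAAAAAAggAAQAAAAMAAAADAAAAAAAAAAYAAAAAAAAABAAAAAAAAAAAAAAAAAAAAAAAAAAAAAAAAAAAAAAAAAAAAAAAEAAAAAAAABgIAAAAAAAAGAAAAAAAAAAAwAAAAAAAEIAAAABAAAAAAAAAAAAAAAAAAABgAAAAwAAAACEAAAHAQAAAIAHBwYABg=="/>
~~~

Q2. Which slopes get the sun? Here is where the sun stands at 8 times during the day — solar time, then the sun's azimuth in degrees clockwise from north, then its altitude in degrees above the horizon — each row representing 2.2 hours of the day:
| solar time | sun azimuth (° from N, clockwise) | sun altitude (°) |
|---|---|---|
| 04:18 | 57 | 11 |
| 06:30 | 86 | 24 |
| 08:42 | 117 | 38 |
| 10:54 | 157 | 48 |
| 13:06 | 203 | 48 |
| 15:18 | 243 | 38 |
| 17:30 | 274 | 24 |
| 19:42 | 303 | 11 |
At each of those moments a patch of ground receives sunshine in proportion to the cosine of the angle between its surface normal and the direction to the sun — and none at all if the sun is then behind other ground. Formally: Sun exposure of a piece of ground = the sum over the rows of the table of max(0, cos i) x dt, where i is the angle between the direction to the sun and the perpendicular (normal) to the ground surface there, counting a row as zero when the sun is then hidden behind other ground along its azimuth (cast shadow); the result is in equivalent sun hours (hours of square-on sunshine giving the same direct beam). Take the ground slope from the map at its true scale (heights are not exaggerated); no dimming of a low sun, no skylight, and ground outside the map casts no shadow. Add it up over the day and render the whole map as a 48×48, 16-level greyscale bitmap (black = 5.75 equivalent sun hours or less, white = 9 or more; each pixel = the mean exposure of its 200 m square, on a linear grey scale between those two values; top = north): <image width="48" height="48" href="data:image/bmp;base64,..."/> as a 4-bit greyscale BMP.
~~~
<image width="48" height="48" href="data:image/bmp;base64,Qk32BAAAAAAAAHYAAAAoAAAAMAAAADAAAAABAAQAAAAAAIAEAAATCwAAEwsAABAAAAAAAAAAAAAAABEREQAiIiIAMzMzAERERABVVVUAZmZmAHd3dwCIiIgAmZmZAKqqqgC7u7sAzMzMAN3d3QDu7u4A////AN7t7Wi5dibM3ty73u7c7t3M3d7d3u7czO7N3ZjMmWWN7u3d7u3b3u7czNze7u7t7d3t3u3cvMjM3uy83e3M7d3diZq83N3e3rzd3u3NupnJmru5zcze3dy4h2mWZWbN3dzNzd28xzbLiHmYd1revKiJZVh2lze97d3d3d3ah3CJmHZWib3LzYaal4mZp4vN7t7u64u4FRAHZ4Zqy6l5uFh0epmZmc3e7czcupiZghNYqYis2CN4YRMgJSWc7d3N7sqWN6ict2d7eKvczJm4QxAFUSOqzezanZiXVZrKyKyYvLzandl2dmIkZUaIi6zbibiL3c28u9zM3cq7q7aIU0ZlaHa6vKm8q8yYm8u7zKzdzdvd3M3KYzmqvLzaeZeJq7u5iLvLvM3dzd3e3e6laZi5iu7thGd5mYvcq6m8ze7d3t7e7u2pi6u6Qru8y7d4drqoZWi9zNuYzN7dzu7dy9yZgzZHdphlOLy3RHzd2py5RazszNzN3N61cAN0EhV0aqvsusy6qYiGRozMmrq97M3bQwAAFnVmiL27zJiIh5ckZ0ObuKvLyme5u5QAACRqy92XyXqoJFmrhlU3iIqYeYZqzM3HIAS97bvNynhSEWnZVZmZuqq8uoXN3MqXd1nM3bnbmpchRmVGJWnNzczduqjNy6ysu6nc3al1NpmaqpZmfLmrusqpu83tyr3dyrntzJuniHrcrN25rd3Mqrqrvd3czczN3crcyt2onKncvt7szu7czd7dy+ztncy83duu3Nypqqzt3d3tzu3Lzu7Iad3Jrdu93t3e7tzNvNvJzd3u7e2s7u7cu+7M3d3dvd3e7szK3d25jO7Lzty+7u3u3d3M7u7L7t3u7Zq6zcveystpqrzcp7icvt28q9yIjd3ty5jMrOze3dd7y8vLhjNq3ty7zJMVd83bytu9y+283rmsm7hXuXWrmpWKiWBr3dqr3d3N3Ny+7adXdWVHdkZ1WIapdJW7u7rN7u7M7XS9uKlYmEiIuHh1eXe8zJrLmIi97rzN3tqrest4yDWJvah2ZVnN3bq6zcuZzVW8zu28zdmpu7llhzRDRpztzKmXia23iARIvdy77svd7t3HhBMwSrnN3Km2VWi5YYlqzd3d7dze7u3duWOIe5ec7Lq7qriJUty5rLzd29zN7t3u3Zu7zczLu926m7qZa7zbd3iazu3bvt7u3c3M3dysvN3clUd3q5rdqrve28vNy93u3d7d3dqby6rchVVlanipzKmrqZzdyrvN3d3Lq927Z2hkOGVTBFaKzdqKvN2nm8uXje7KhqzYVYdyNVRoc4rd3u7bloZIeqmZrO7dyp3JqEmruWnbq9yrupuDAgJoc3mqi97u673LyIjKu7vq3u2YmFchSbd1F7yau97u3Luqy8zb3evN7t3LqsmXibyjasy7vL3d7tuYrN7u3d7e7LzJWJlpdb7cilvcqJuL3u2Zre3N2r63q97dh8q7vd7c29zKvKqM7u2szu7c3d22nu7d3u7K3d7u7u7L7e3e3d3N3u7t7u7d3g=="/>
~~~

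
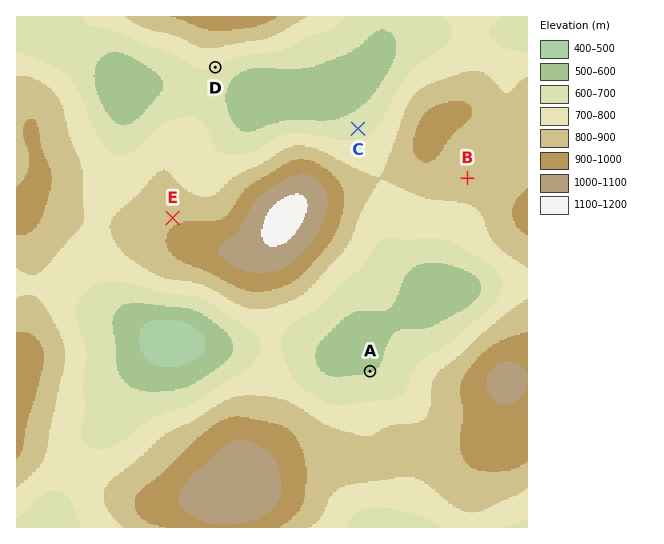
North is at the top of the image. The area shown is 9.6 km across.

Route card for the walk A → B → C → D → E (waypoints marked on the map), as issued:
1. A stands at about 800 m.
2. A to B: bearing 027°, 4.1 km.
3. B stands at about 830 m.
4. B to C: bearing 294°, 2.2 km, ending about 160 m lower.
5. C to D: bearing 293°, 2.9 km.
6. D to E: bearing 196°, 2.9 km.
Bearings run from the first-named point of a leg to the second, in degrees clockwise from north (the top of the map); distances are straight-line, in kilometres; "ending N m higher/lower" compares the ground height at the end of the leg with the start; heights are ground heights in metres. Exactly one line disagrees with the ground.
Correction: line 1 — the height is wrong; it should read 600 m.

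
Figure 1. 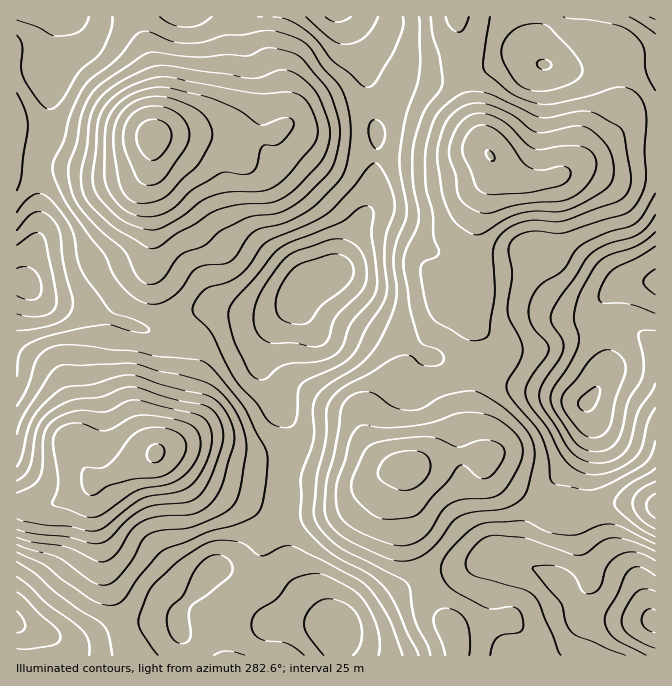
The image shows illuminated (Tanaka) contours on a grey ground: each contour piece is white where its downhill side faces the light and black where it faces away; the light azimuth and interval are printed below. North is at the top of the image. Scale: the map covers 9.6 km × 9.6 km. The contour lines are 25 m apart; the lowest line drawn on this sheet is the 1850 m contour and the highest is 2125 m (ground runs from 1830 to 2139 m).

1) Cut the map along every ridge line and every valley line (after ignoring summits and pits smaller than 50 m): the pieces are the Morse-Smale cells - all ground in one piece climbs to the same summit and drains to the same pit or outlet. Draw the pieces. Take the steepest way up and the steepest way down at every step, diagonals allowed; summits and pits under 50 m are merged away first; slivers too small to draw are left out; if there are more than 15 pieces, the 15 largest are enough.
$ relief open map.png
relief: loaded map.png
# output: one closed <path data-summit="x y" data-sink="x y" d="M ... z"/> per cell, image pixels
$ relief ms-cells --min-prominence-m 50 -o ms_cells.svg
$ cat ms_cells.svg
<path data-summit="154 138" data-sink="317 280" d="M227 16l-91 1 20 65 0 40-3 18 0 20-5 22 0 13 5 27-2 46 12 30 14 25 27-14 16 0 24 5 28 0 16-6 10-8 9-14 21-10 8-6 37-70 1-8 4-59-5-18 0-8-3-3-35 7-25 10-18 2-17 10-20 1-18 5-52-5-26 1 41-12 10-7 9-11 5-13 5-32z"/><path data-summit="490 155" data-sink="655 283" d="M655 121l-20 0-8 3-48 40-15 10-14 5-28 2-15-7-13-11-1 14-5 8-12 40-5 30-12 22-3 13 12 10 6 23 17 19 0 11-5 14 11 7 20 10 40 10 22 9 8 0 9-11 8-17 4-17-2-20-5-18 0-15 3-7 6-5 15-9 31-2z"/><path data-summit="408 470" data-sink="317 280" d="M328 278l-10 1-14 9-8 15-22 24-11 31 1 19 17 28 10 27 0 16-7 22 0 12 76 4 28-13 22-4 30-11 24-4 21 4-7-13-5-20 1-32 10-26-9-4-27 0-26-10-27-20-28-15-26-30z"/><path data-summit="155 453" data-sink="340 630" d="M170 451l-10 0-38 20-29 11 0 26 10 44 1 20 14 36 6 29 9 18 51 0 0-10-6-27 8-16 10-10 16-23 30 39 25 15 50 0 17 3-33-36-12-18-6-37 1-52-62-9-40-20z"/><path data-summit="155 453" data-sink="27 285" d="M22 283l-6 0 0 222 19 1 22-3 28-14 12-10 13-3 34-15 10-5 17-18 7-11 3-12 3-23 9-29 0-16-5-10-11-13-13 7-15 0-52-17-13-6-29-4-10-3-18-17z"/><path data-summit="490 155" data-sink="317 280" d="M387 103l-13 0-3 2 7 28-5 67-34 65-5 8-8 4 6 2 9 9 26 30 28 15 27 20 26 10 27 0 10 3 6-13 0-11-17-19-5-20-13-13 0-5 15-30 5-30 7-18 1-12 10-25-1-12-13-14-25-15-45-20z"/><path data-summit="490 155" data-sink="655 17" d="M655 16l-198 0 6 26-2 33 5 22 17 46 15 24 9 7 15 7 28-2 14-5 15-10 48-40 8-3 20 0z"/><path data-summit="154 138" data-sink="57 17" d="M135 16l-119 1 1 147 55 4 13 3 33 0 22-8 8-8 6-17 2-56-8-32z"/><path data-summit="154 138" data-sink="27 285" d="M152 146l-4 9-8 8-22 8-33 0-31-5-38-1 1 118 10 1 18 17 10 3 29 4 13 6 52 17 15 0 14-8-15-25-12-30 2-46-5-27 0-13 5-22z"/><path data-summit="408 470" data-sink="340 630" d="M407 469l-19 4-28 13-23 0-13-3-40 0-1 52 6 37 12 18 17 17 5 8 17 14 18-15 16-6 21-15 31-15-13-30-5-18 0-12-4-13 0-27z"/><path data-summit="154 138" data-sink="337 17" d="M344 16l-115 0 0 44-5 32-5 13-9 11-10 7-41 12 26-1 52 5 18-5 20-1 17-10 18-2 25-10 35-7 1-9-8-38-5-15z"/><path data-summit="155 453" data-sink="317 280" d="M294 304l-22 10-28 0-24-5-16 0-19 9-7 5 15 24 0 16-9 29-6 35-18 24 10 0 12 3 30 17 17 5 46 7 9-1 0-12 7-22 0-16-10-27-17-28-1-19 11-31z"/><path data-summit="655 505" data-sink="655 283" d="M655 283l-30 1-15 9-9 12 0 15 7 30-2 18-10 24-8 10 3 23-5 17-12 18-25 27-11 18 14 8 35-2 37-8 32 2z"/><path data-summit="490 155" data-sink="654 622" d="M495 556l-11 3-16 9-23 5-19 7 8 24 19 26 4 26 199-1-1-34-6-2-25 2-2-2-35-1-11-11-10-19-11-10-25-12z"/><path data-summit="155 453" data-sink="17 622" d="M92 483l-7 6-33 15-36 3 0 117 28 10 7 8 3 14 78 0 1-2-9-17-6-29-14-36-1-20-10-44z"/>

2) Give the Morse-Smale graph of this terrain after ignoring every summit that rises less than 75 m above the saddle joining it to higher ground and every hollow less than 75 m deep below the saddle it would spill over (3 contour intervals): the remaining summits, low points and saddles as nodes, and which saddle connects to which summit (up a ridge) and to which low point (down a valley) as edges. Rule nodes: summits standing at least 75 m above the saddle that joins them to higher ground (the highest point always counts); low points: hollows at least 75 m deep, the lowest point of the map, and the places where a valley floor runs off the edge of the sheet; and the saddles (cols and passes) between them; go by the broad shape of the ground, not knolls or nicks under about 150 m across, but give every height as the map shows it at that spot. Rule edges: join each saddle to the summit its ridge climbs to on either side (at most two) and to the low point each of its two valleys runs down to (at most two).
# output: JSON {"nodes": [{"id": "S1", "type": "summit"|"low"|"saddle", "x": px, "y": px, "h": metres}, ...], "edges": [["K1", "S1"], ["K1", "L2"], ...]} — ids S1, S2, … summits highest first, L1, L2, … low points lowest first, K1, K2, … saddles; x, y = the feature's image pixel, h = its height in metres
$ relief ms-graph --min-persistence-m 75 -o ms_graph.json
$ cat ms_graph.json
{"nodes": [
{"id": "S1", "type": "summit", "x": 154, "y": 138, "h": 2139},
{"id": "S2", "type": "summit", "x": 155, "y": 453, "h": 2129},
{"id": "S3", "type": "summit", "x": 490, "y": 155, "h": 2101},
{"id": "S4", "type": "summit", "x": 408, "y": 470, "h": 2091},
{"id": "L1", "type": "low", "x": 317, "y": 280, "h": 1830},
{"id": "L2", "type": "low", "x": 27, "y": 285, "h": 1840},
{"id": "L3", "type": "low", "x": 655, "y": 283, "h": 1844},
{"id": "L4", "type": "low", "x": 652, "y": 622, "h": 1845},
{"id": "L5", "type": "low", "x": 17, "y": 624, "h": 1846},
{"id": "L6", "type": "low", "x": 340, "y": 630, "h": 1855},
{"id": "K1", "type": "saddle", "x": 104, "y": 477, "h": 2102},
{"id": "K2", "type": "saddle", "x": 460, "y": 455, "h": 2052},
{"id": "K3", "type": "saddle", "x": 484, "y": 367, "h": 1991},
{"id": "K4", "type": "saddle", "x": 539, "y": 505, "h": 1989},
{"id": "K5", "type": "saddle", "x": 462, "y": 75, "h": 1987},
{"id": "K6", "type": "saddle", "x": 425, "y": 578, "h": 1982},
{"id": "K7", "type": "saddle", "x": 284, "y": 482, "h": 1944},
{"id": "K8", "type": "saddle", "x": 37, "y": 165, "h": 1939},
{"id": "K9", "type": "saddle", "x": 122, "y": 628, "h": 1936},
{"id": "K10", "type": "saddle", "x": 177, "y": 323, "h": 1931},
{"id": "K11", "type": "saddle", "x": 372, "y": 103, "h": 1929}],
"edges": [["K1", "S2"], ["K1", "L2"], ["K1", "L6"], ["K2", "S4"], ["K2", "L1"], ["K2", "L4"], ["K3", "S3"], ["K3", "S4"], ["K3", "L1"], ["K3", "L3"], ["K4", "S3"], ["K4", "S4"], ["K4", "L4"], ["K4", "L3"], ["K5", "S3"], ["K5", "L1"], ["K5", "L3"], ["K6", "S3"], ["K6", "S4"], ["K6", "L4"], ["K6", "L6"], ["K7", "S2"], ["K7", "S4"], ["K7", "L1"], ["K7", "L6"], ["K8", "S1"], ["K8", "L1"], ["K8", "L2"], ["K9", "S2"], ["K9", "L5"], ["K9", "L6"], ["K10", "S1"], ["K10", "S2"], ["K10", "L1"], ["K10", "L2"], ["K11", "S1"], ["K11", "S3"], ["K11", "L1"]]}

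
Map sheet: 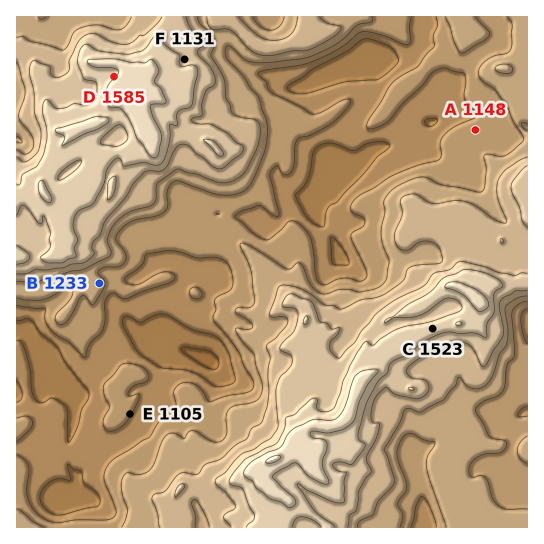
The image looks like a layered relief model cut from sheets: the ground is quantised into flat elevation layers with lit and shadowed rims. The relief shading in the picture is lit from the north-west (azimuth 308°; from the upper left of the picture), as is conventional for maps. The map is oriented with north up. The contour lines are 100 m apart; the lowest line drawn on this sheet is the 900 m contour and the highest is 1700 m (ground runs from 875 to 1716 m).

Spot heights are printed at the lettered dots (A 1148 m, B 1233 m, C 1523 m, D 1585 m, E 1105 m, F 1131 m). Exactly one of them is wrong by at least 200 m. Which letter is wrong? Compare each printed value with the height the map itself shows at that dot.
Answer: F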